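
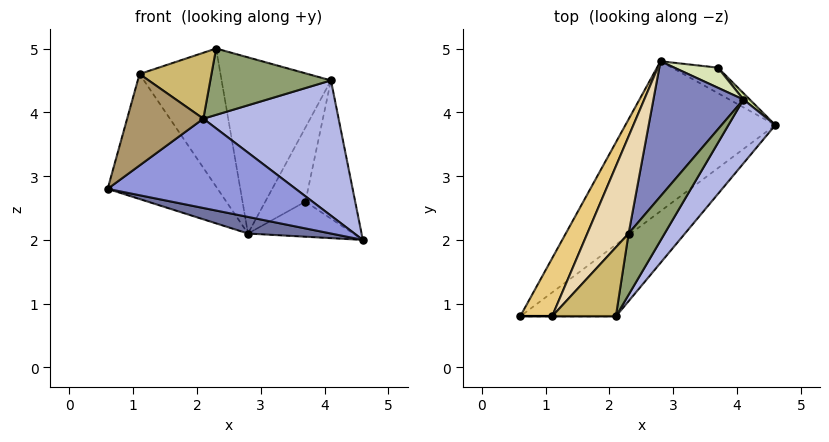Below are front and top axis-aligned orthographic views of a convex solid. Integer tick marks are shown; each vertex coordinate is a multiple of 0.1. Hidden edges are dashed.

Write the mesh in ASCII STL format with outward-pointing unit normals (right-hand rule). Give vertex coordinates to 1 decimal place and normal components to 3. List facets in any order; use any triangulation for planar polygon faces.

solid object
 facet normal -0.116 -0.109 -0.987
  outer loop
   vertex 2.8 4.8 2.1
   vertex 4.6 3.8 2.0
   vertex 0.6 0.8 2.8
  endloop
 endfacet
 facet normal -0.604 0.633 0.485
  outer loop
   vertex 4.1 4.2 4.5
   vertex 2.8 4.8 2.1
   vertex 2.3 2.1 5.0
  endloop
 endfacet
 facet normal 0.417 -0.708 -0.569
  outer loop
   vertex 2.1 0.8 3.9
   vertex 0.6 0.8 2.8
   vertex 4.6 3.8 2.0
  endloop
 endfacet
 facet normal 0.816 -0.523 0.247
  outer loop
   vertex 2.1 0.8 3.9
   vertex 4.6 3.8 2.0
   vertex 4.1 4.2 4.5
  endloop
 endfacet
 facet normal 0.723 -0.508 0.469
  outer loop
   vertex 2.1 0.8 3.9
   vertex 4.1 4.2 4.5
   vertex 2.3 2.1 5.0
  endloop
 endfacet
 facet normal 0.385 0.747 -0.543
  outer loop
   vertex 3.7 4.7 2.6
   vertex 4.6 3.8 2.0
   vertex 2.8 4.8 2.1
  endloop
 endfacet
 facet normal 0.717 0.696 0.032
  outer loop
   vertex 3.7 4.7 2.6
   vertex 4.1 4.2 4.5
   vertex 4.6 3.8 2.0
  endloop
 endfacet
 facet normal -0.038 0.964 0.262
  outer loop
   vertex 3.7 4.7 2.6
   vertex 2.8 4.8 2.1
   vertex 4.1 4.2 4.5
  endloop
 endfacet
 facet normal 0.000 -1.000 0.000
  outer loop
   vertex 1.1 0.8 4.6
   vertex 0.6 0.8 2.8
   vertex 2.1 0.8 3.9
  endloop
 endfacet
 facet normal 0.452 -0.616 0.646
  outer loop
   vertex 1.1 0.8 4.6
   vertex 2.1 0.8 3.9
   vertex 2.3 2.1 5.0
  endloop
 endfacet
 facet normal -0.835 0.500 0.232
  outer loop
   vertex 1.1 0.8 4.6
   vertex 2.8 4.8 2.1
   vertex 0.6 0.8 2.8
  endloop
 endfacet
 facet normal -0.733 0.556 0.391
  outer loop
   vertex 1.1 0.8 4.6
   vertex 2.3 2.1 5.0
   vertex 2.8 4.8 2.1
  endloop
 endfacet
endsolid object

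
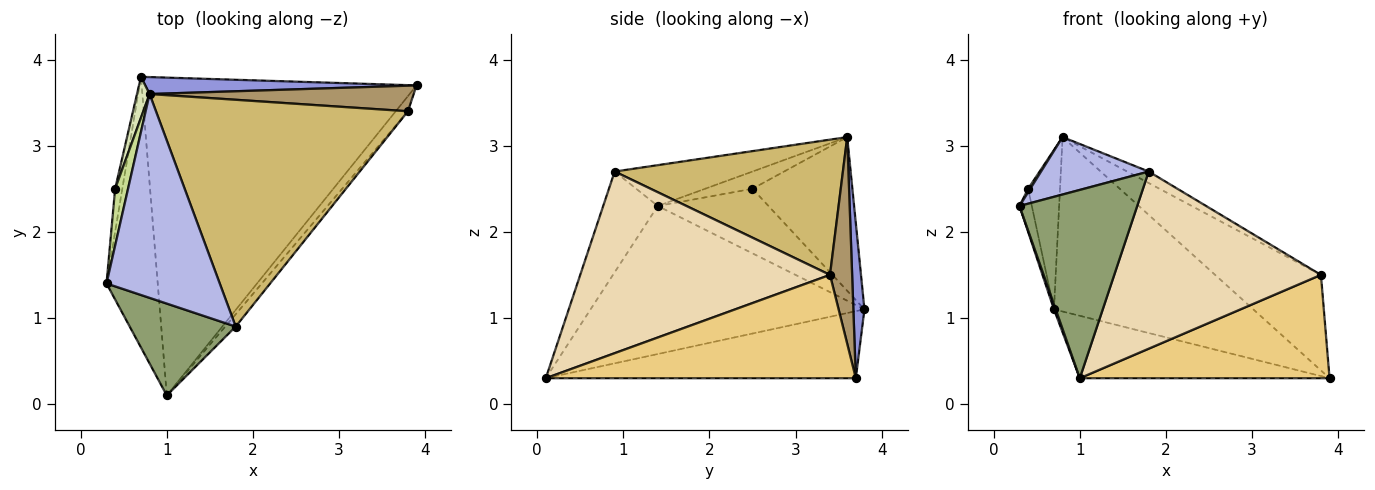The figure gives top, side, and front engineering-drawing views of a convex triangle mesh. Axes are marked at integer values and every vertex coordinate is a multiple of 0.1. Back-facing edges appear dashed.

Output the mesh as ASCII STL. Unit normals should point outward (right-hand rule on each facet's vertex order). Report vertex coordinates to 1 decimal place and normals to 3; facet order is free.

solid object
 facet normal -0.945 -0.006 -0.327
  outer loop
   vertex 1.0 0.1 0.3
   vertex 0.3 1.4 2.3
   vertex 0.7 3.8 1.1
  endloop
 endfacet
 facet normal -0.233 0.187 -0.954
  outer loop
   vertex 1.0 0.1 0.3
   vertex 0.7 3.8 1.1
   vertex 3.9 3.7 0.3
  endloop
 endfacet
 facet normal 0.055 0.994 0.097
  outer loop
   vertex 0.8 3.6 3.1
   vertex 3.9 3.7 0.3
   vertex 0.7 3.8 1.1
  endloop
 endfacet
 facet normal -0.328 -0.256 0.909
  outer loop
   vertex 1.8 0.9 2.7
   vertex 0.8 3.6 3.1
   vertex 0.3 1.4 2.3
  endloop
 endfacet
 facet normal -0.384 -0.830 0.405
  outer loop
   vertex 1.8 0.9 2.7
   vertex 0.3 1.4 2.3
   vertex 1.0 0.1 0.3
  endloop
 endfacet
 facet normal -0.988 0.110 -0.110
  outer loop
   vertex 0.4 2.5 2.5
   vertex 0.7 3.8 1.1
   vertex 0.3 1.4 2.3
  endloop
 endfacet
 facet normal -0.799 -0.036 0.600
  outer loop
   vertex 0.4 2.5 2.5
   vertex 0.3 1.4 2.3
   vertex 0.8 3.6 3.1
  endloop
 endfacet
 facet normal -0.950 0.303 0.078
  outer loop
   vertex 0.4 2.5 2.5
   vertex 0.8 3.6 3.1
   vertex 0.7 3.8 1.1
  endloop
 endfacet
 facet normal 0.198 0.947 0.253
  outer loop
   vertex 3.8 3.4 1.5
   vertex 3.9 3.7 0.3
   vertex 0.8 3.6 3.1
  endloop
 endfacet
 facet normal 0.472 0.045 0.880
  outer loop
   vertex 3.8 3.4 1.5
   vertex 0.8 3.6 3.1
   vertex 1.8 0.9 2.7
  endloop
 endfacet
 facet normal 0.775 -0.625 -0.092
  outer loop
   vertex 3.8 3.4 1.5
   vertex 1.0 0.1 0.3
   vertex 3.9 3.7 0.3
  endloop
 endfacet
 facet normal 0.770 -0.637 -0.044
  outer loop
   vertex 3.8 3.4 1.5
   vertex 1.8 0.9 2.7
   vertex 1.0 0.1 0.3
  endloop
 endfacet
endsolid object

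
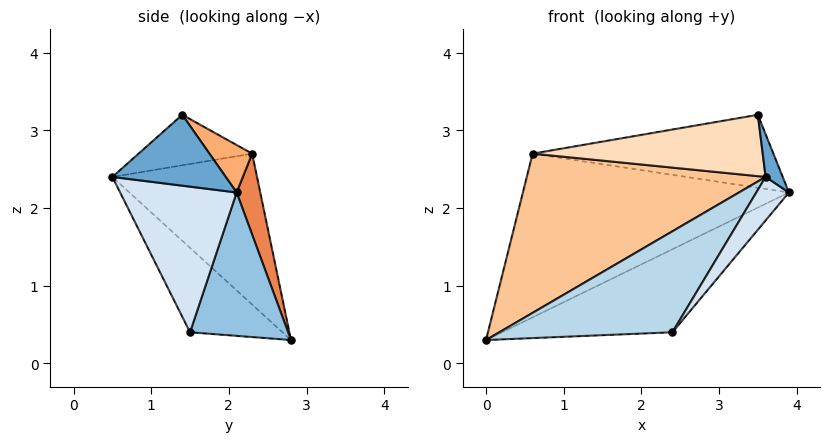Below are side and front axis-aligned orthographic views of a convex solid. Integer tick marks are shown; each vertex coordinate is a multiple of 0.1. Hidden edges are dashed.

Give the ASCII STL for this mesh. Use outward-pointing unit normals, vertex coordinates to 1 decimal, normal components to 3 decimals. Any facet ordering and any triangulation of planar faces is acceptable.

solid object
 facet normal 0.949 -0.143 0.280
  outer loop
   vertex 3.5 1.4 3.2
   vertex 3.6 0.5 2.4
   vertex 3.9 2.1 2.2
  endloop
 endfacet
 facet normal 0.408 0.709 -0.576
  outer loop
   vertex 2.4 1.5 0.4
   vertex 0.0 2.8 0.3
   vertex 3.9 2.1 2.2
  endloop
 endfacet
 facet normal -0.465 -0.871 -0.156
  outer loop
   vertex 2.4 1.5 0.4
   vertex 3.6 0.5 2.4
   vertex 0.0 2.8 0.3
  endloop
 endfacet
 facet normal 0.784 -0.220 -0.580
  outer loop
   vertex 2.4 1.5 0.4
   vertex 3.9 2.1 2.2
   vertex 3.6 0.5 2.4
  endloop
 endfacet
 facet normal 0.087 0.979 0.182
  outer loop
   vertex 0.6 2.3 2.7
   vertex 3.9 2.1 2.2
   vertex 0.0 2.8 0.3
  endloop
 endfacet
 facet normal 0.139 0.784 0.605
  outer loop
   vertex 0.6 2.3 2.7
   vertex 3.5 1.4 3.2
   vertex 3.9 2.1 2.2
  endloop
 endfacet
 facet normal -0.517 -0.854 -0.049
  outer loop
   vertex 0.6 2.3 2.7
   vertex 0.0 2.8 0.3
   vertex 3.6 0.5 2.4
  endloop
 endfacet
 facet normal -0.320 -0.649 0.690
  outer loop
   vertex 0.6 2.3 2.7
   vertex 3.6 0.5 2.4
   vertex 3.5 1.4 3.2
  endloop
 endfacet
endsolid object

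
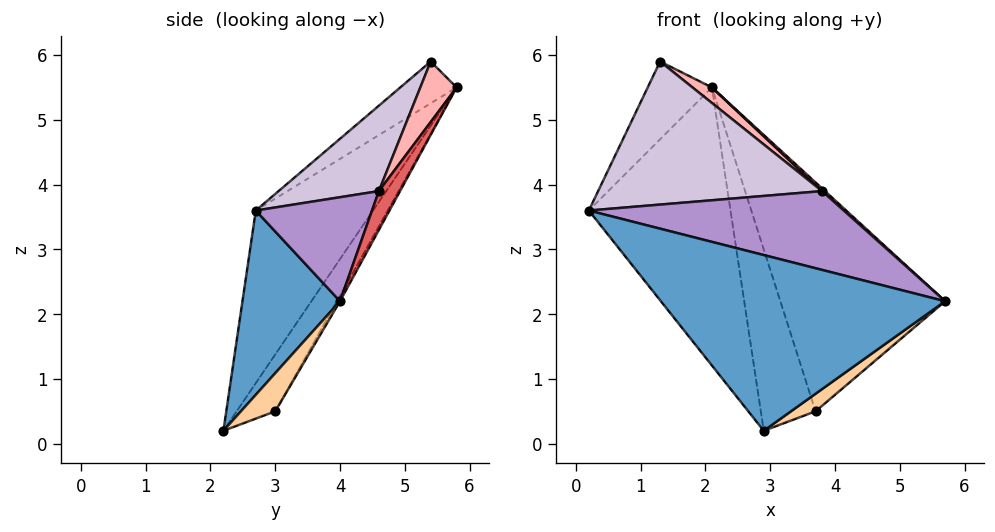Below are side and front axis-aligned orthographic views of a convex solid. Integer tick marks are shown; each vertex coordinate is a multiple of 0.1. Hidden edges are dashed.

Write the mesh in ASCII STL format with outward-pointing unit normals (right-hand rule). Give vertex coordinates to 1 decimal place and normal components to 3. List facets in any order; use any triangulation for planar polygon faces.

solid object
 facet normal 0.302 -0.879 0.369
  outer loop
   vertex 2.9 2.2 0.2
   vertex 5.7 4.0 2.2
   vertex 0.2 2.7 3.6
  endloop
 endfacet
 facet normal -0.542 0.655 -0.527
  outer loop
   vertex 2.9 2.2 0.2
   vertex 0.2 2.7 3.6
   vertex 2.1 5.8 5.5
  endloop
 endfacet
 facet normal -0.016 0.870 -0.493
  outer loop
   vertex 3.7 3.0 0.5
   vertex 2.1 5.8 5.5
   vertex 5.7 4.0 2.2
  endloop
 endfacet
 facet normal 0.693 -0.497 -0.523
  outer loop
   vertex 3.7 3.0 0.5
   vertex 5.7 4.0 2.2
   vertex 2.9 2.2 0.2
  endloop
 endfacet
 facet normal -0.485 0.688 -0.540
  outer loop
   vertex 3.7 3.0 0.5
   vertex 2.9 2.2 0.2
   vertex 2.1 5.8 5.5
  endloop
 endfacet
 facet normal -0.574 0.654 -0.493
  outer loop
   vertex 1.3 5.4 5.9
   vertex 2.1 5.8 5.5
   vertex 0.2 2.7 3.6
  endloop
 endfacet
 facet normal 0.648 -0.090 0.756
  outer loop
   vertex 3.8 4.6 3.9
   vertex 5.7 4.0 2.2
   vertex 2.1 5.8 5.5
  endloop
 endfacet
 facet normal 0.540 -0.289 0.791
  outer loop
   vertex 3.8 4.6 3.9
   vertex 2.1 5.8 5.5
   vertex 1.3 5.4 5.9
  endloop
 endfacet
 facet normal 0.326 -0.716 0.617
  outer loop
   vertex 3.8 4.6 3.9
   vertex 0.2 2.7 3.6
   vertex 5.7 4.0 2.2
  endloop
 endfacet
 facet normal 0.307 -0.687 0.659
  outer loop
   vertex 3.8 4.6 3.9
   vertex 1.3 5.4 5.9
   vertex 0.2 2.7 3.6
  endloop
 endfacet
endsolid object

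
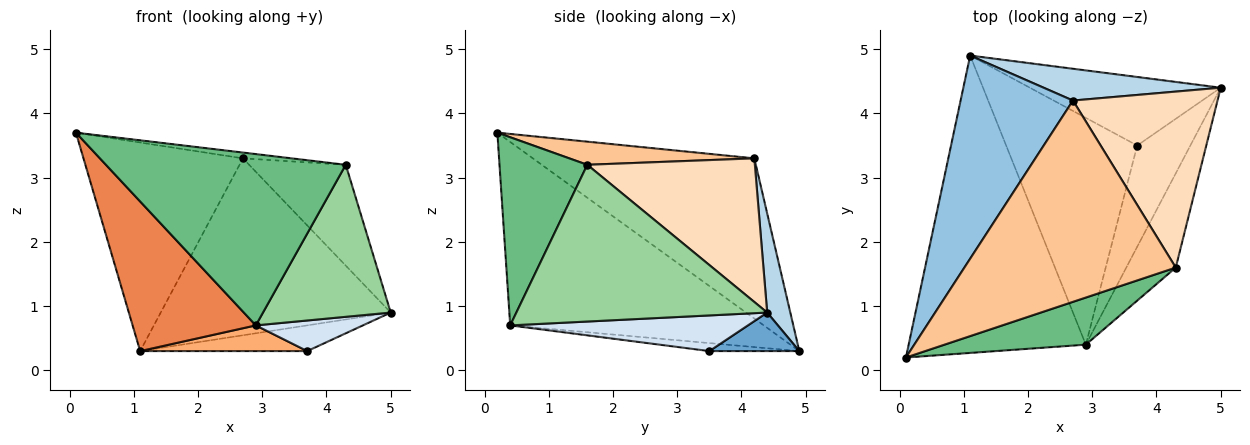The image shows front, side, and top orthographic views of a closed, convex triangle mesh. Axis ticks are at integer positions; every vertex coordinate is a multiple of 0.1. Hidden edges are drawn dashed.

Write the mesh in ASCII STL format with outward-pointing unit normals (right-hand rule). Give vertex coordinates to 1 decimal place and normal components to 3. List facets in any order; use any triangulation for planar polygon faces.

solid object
 facet normal 0.186 0.345 -0.920
  outer loop
   vertex 3.7 3.5 0.3
   vertex 1.1 4.9 0.3
   vertex 5.0 4.4 0.9
  endloop
 endfacet
 facet normal -0.705 0.508 0.495
  outer loop
   vertex 2.7 4.2 3.3
   vertex 1.1 4.9 0.3
   vertex 0.1 0.2 3.7
  endloop
 endfacet
 facet normal 0.098 0.979 0.176
  outer loop
   vertex 2.7 4.2 3.3
   vertex 5.0 4.4 0.9
   vertex 1.1 4.9 0.3
  endloop
 endfacet
 facet normal 0.540 -0.243 -0.806
  outer loop
   vertex 2.9 0.4 0.7
   vertex 3.7 3.5 0.3
   vertex 5.0 4.4 0.9
  endloop
 endfacet
 facet normal -0.679 -0.330 -0.656
  outer loop
   vertex 2.9 0.4 0.7
   vertex 0.1 0.2 3.7
   vertex 1.1 4.9 0.3
  endloop
 endfacet
 facet normal -0.061 -0.112 -0.992
  outer loop
   vertex 2.9 0.4 0.7
   vertex 1.1 4.9 0.3
   vertex 3.7 3.5 0.3
  endloop
 endfacet
 facet normal 0.109 0.029 0.994
  outer loop
   vertex 4.3 1.6 3.2
   vertex 2.7 4.2 3.3
   vertex 0.1 0.2 3.7
  endloop
 endfacet
 facet normal 0.653 0.377 0.657
  outer loop
   vertex 4.3 1.6 3.2
   vertex 5.0 4.4 0.9
   vertex 2.7 4.2 3.3
  endloop
 endfacet
 facet normal 0.333 -0.909 0.250
  outer loop
   vertex 4.3 1.6 3.2
   vertex 0.1 0.2 3.7
   vertex 2.9 0.4 0.7
  endloop
 endfacet
 facet normal 0.858 -0.437 -0.271
  outer loop
   vertex 4.3 1.6 3.2
   vertex 2.9 0.4 0.7
   vertex 5.0 4.4 0.9
  endloop
 endfacet
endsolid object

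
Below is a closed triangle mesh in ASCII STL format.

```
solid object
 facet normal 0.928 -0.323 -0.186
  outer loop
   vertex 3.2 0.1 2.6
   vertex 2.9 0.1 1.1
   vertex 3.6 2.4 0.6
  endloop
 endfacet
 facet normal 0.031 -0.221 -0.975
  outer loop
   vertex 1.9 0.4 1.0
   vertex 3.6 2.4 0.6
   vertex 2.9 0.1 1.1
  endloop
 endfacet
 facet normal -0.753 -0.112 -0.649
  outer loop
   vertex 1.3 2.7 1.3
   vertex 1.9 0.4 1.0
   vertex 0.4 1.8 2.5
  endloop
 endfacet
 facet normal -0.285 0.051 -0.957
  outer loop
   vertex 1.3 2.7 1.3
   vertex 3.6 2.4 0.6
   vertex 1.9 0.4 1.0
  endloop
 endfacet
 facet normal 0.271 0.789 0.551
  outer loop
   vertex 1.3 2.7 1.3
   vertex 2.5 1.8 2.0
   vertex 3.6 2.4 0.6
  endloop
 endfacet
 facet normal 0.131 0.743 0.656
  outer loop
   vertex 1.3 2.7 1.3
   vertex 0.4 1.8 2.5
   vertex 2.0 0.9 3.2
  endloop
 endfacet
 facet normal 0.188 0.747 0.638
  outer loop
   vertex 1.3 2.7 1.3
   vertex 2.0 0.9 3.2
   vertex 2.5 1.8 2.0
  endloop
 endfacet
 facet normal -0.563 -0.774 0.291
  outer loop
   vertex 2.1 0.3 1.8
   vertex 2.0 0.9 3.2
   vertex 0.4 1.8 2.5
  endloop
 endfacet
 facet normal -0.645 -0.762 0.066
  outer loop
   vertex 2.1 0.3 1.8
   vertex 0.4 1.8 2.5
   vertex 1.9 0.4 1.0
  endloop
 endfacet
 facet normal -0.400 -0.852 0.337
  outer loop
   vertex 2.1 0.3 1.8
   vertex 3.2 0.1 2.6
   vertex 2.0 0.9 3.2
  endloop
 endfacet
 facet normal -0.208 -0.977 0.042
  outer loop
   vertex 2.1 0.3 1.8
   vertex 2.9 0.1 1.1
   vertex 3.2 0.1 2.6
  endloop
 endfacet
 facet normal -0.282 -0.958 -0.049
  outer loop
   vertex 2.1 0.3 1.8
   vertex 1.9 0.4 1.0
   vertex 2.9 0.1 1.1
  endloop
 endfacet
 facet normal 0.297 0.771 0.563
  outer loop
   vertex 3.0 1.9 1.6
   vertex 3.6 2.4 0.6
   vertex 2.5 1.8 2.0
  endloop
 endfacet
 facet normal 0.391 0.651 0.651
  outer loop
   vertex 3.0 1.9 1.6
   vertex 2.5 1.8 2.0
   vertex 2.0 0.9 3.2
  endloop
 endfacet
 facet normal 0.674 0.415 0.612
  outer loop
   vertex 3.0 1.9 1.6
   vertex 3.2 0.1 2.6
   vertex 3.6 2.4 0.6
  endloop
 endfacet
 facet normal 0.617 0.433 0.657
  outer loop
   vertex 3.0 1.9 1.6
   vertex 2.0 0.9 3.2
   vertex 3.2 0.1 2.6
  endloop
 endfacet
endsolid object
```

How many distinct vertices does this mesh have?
10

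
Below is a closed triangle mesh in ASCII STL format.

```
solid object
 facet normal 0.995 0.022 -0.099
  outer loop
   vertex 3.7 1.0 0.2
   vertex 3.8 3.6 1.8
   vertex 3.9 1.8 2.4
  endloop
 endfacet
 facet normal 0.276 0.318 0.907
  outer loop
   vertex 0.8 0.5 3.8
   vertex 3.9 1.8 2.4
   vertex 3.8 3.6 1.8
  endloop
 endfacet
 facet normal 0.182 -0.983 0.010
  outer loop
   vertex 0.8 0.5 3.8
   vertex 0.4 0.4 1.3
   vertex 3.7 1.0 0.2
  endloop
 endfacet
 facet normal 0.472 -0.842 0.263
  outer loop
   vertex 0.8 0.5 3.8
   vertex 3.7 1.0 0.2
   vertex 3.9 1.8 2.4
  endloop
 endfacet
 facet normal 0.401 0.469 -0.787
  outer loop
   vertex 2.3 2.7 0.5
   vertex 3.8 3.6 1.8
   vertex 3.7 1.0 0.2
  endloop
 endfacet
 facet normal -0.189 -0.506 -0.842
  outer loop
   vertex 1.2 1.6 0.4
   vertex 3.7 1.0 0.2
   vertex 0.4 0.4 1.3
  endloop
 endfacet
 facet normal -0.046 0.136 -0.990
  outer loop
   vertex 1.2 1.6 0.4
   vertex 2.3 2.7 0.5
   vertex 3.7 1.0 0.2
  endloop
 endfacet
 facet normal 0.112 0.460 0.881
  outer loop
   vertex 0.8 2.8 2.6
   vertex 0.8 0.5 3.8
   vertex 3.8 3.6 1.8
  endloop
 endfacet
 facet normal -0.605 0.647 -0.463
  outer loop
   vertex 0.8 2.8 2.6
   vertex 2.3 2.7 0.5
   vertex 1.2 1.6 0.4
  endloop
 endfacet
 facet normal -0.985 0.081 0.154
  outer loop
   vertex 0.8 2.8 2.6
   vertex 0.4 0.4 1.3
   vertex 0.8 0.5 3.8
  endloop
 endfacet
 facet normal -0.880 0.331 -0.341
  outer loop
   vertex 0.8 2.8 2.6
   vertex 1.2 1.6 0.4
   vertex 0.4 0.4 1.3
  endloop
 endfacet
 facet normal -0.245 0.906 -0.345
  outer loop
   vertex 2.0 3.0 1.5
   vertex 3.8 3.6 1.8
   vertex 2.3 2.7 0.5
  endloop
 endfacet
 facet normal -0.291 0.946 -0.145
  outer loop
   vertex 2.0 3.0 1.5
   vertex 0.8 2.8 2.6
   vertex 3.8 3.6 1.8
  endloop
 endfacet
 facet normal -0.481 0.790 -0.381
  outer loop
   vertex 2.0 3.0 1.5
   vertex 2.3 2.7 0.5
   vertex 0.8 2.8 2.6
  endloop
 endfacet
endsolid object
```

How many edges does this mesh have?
21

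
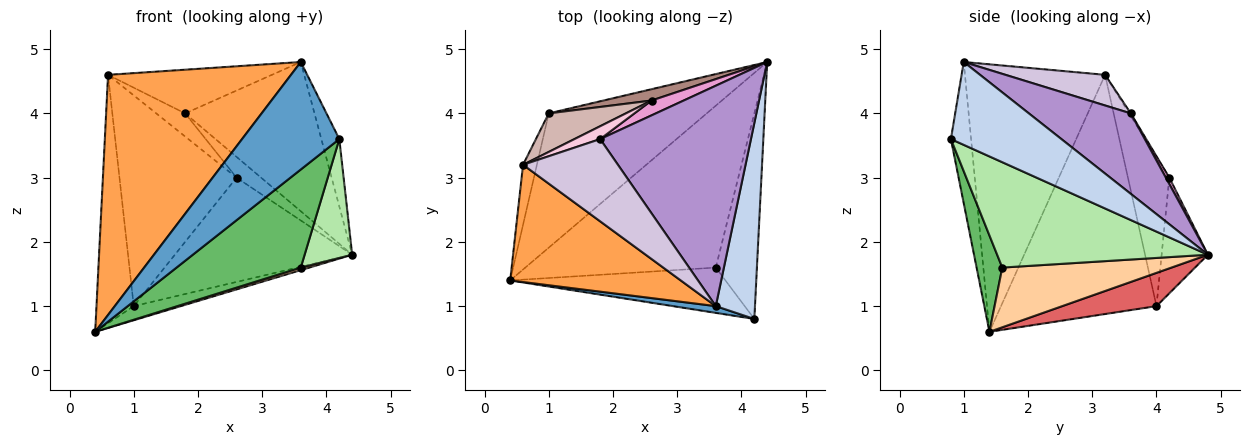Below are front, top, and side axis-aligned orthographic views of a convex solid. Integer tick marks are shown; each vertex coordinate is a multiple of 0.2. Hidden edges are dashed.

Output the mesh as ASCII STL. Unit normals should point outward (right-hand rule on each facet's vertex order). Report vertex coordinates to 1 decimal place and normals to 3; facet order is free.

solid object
 facet normal -0.203 -0.977 0.061
  outer loop
   vertex 3.6 1.0 4.8
   vertex 0.4 1.4 0.6
   vertex 4.2 0.8 3.6
  endloop
 endfacet
 facet normal 0.894 0.146 0.423
  outer loop
   vertex 3.6 1.0 4.8
   vertex 4.2 0.8 3.6
   vertex 4.4 4.8 1.8
  endloop
 endfacet
 facet normal -0.567 -0.740 0.361
  outer loop
   vertex 0.6 3.2 4.6
   vertex 0.4 1.4 0.6
   vertex 3.6 1.0 4.8
  endloop
 endfacet
 facet normal 0.299 -0.015 -0.954
  outer loop
   vertex 3.6 1.6 1.6
   vertex 0.4 1.4 0.6
   vertex 4.4 4.8 1.8
  endloop
 endfacet
 facet normal 0.185 -0.892 -0.412
  outer loop
   vertex 3.6 1.6 1.6
   vertex 4.2 0.8 3.6
   vertex 0.4 1.4 0.6
  endloop
 endfacet
 facet normal 0.912 -0.206 -0.356
  outer loop
   vertex 3.6 1.6 1.6
   vertex 4.4 4.8 1.8
   vertex 4.2 0.8 3.6
  endloop
 endfacet
 facet normal 0.205 0.102 -0.973
  outer loop
   vertex 1.0 4.0 1.0
   vertex 4.4 4.8 1.8
   vertex 0.4 1.4 0.6
  endloop
 endfacet
 facet normal -0.971 0.233 -0.056
  outer loop
   vertex 1.0 4.0 1.0
   vertex 0.4 1.4 0.6
   vertex 0.6 3.2 4.6
  endloop
 endfacet
 facet normal 0.404 0.513 0.757
  outer loop
   vertex 1.8 3.6 4.0
   vertex 3.6 1.0 4.8
   vertex 4.4 4.8 1.8
  endloop
 endfacet
 facet normal 0.274 0.451 0.849
  outer loop
   vertex 1.8 3.6 4.0
   vertex 0.6 3.2 4.6
   vertex 3.6 1.0 4.8
  endloop
 endfacet
 facet normal -0.251 0.962 0.105
  outer loop
   vertex 2.6 4.2 3.0
   vertex 4.4 4.8 1.8
   vertex 1.0 4.0 1.0
  endloop
 endfacet
 facet normal -0.329 0.929 0.170
  outer loop
   vertex 2.6 4.2 3.0
   vertex 1.0 4.0 1.0
   vertex 0.6 3.2 4.6
  endloop
 endfacet
 facet normal 0.115 0.808 0.577
  outer loop
   vertex 2.6 4.2 3.0
   vertex 1.8 3.6 4.0
   vertex 4.4 4.8 1.8
  endloop
 endfacet
 facet normal -0.049 0.873 0.485
  outer loop
   vertex 2.6 4.2 3.0
   vertex 0.6 3.2 4.6
   vertex 1.8 3.6 4.0
  endloop
 endfacet
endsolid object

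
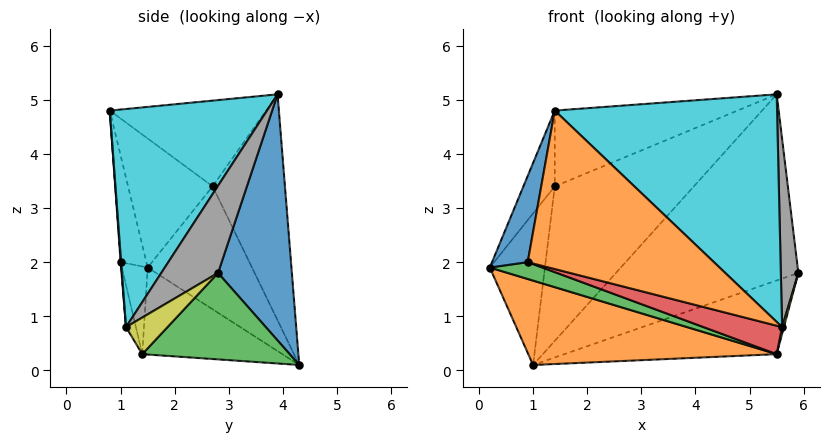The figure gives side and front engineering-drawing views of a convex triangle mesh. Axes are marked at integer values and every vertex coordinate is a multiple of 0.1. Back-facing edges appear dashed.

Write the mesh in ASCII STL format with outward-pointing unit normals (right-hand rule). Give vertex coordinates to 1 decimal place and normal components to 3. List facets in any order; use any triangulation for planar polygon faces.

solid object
 facet normal 0.363 0.896 -0.255
  outer loop
   vertex 5.5 3.9 5.1
   vertex 5.9 2.8 1.8
   vertex 1.0 4.3 0.1
  endloop
 endfacet
 facet normal -0.264 -0.467 -0.844
  outer loop
   vertex 5.5 1.4 0.3
   vertex 0.2 1.5 1.9
   vertex 1.0 4.3 0.1
  endloop
 endfacet
 facet normal 0.420 0.605 -0.677
  outer loop
   vertex 5.5 1.4 0.3
   vertex 1.0 4.3 0.1
   vertex 5.9 2.8 1.8
  endloop
 endfacet
 facet normal -0.839 0.443 0.317
  outer loop
   vertex 1.4 2.7 3.4
   vertex 1.0 4.3 0.1
   vertex 0.2 1.5 1.9
  endloop
 endfacet
 facet normal -0.415 0.798 0.437
  outer loop
   vertex 1.4 2.7 3.4
   vertex 5.5 3.9 5.1
   vertex 1.0 4.3 0.1
  endloop
 endfacet
 facet normal -0.848 0.314 0.427
  outer loop
   vertex 1.4 0.8 4.8
   vertex 1.4 2.7 3.4
   vertex 0.2 1.5 1.9
  endloop
 endfacet
 facet normal -0.453 0.529 0.718
  outer loop
   vertex 1.4 0.8 4.8
   vertex 5.5 3.9 5.1
   vertex 1.4 2.7 3.4
  endloop
 endfacet
 facet normal 0.934 -0.288 0.209
  outer loop
   vertex 5.6 1.1 0.8
   vertex 5.9 2.8 1.8
   vertex 5.5 3.9 5.1
  endloop
 endfacet
 facet normal 0.975 -0.042 -0.220
  outer loop
   vertex 5.6 1.1 0.8
   vertex 5.5 1.4 0.3
   vertex 5.9 2.8 1.8
  endloop
 endfacet
 facet normal 0.507 -0.717 0.479
  outer loop
   vertex 5.6 1.1 0.8
   vertex 5.5 3.9 5.1
   vertex 1.4 0.8 4.8
  endloop
 endfacet
 facet normal -0.585 -0.810 0.047
  outer loop
   vertex 0.9 1.0 2.0
   vertex 1.4 0.8 4.8
   vertex 0.2 1.5 1.9
  endloop
 endfacet
 facet normal 0.003 -0.997 -0.072
  outer loop
   vertex 0.9 1.0 2.0
   vertex 5.6 1.1 0.8
   vertex 1.4 0.8 4.8
  endloop
 endfacet
 facet normal -0.256 -0.521 -0.814
  outer loop
   vertex 0.9 1.0 2.0
   vertex 0.2 1.5 1.9
   vertex 5.5 1.4 0.3
  endloop
 endfacet
 facet normal -0.108 -0.862 -0.495
  outer loop
   vertex 0.9 1.0 2.0
   vertex 5.5 1.4 0.3
   vertex 5.6 1.1 0.8
  endloop
 endfacet
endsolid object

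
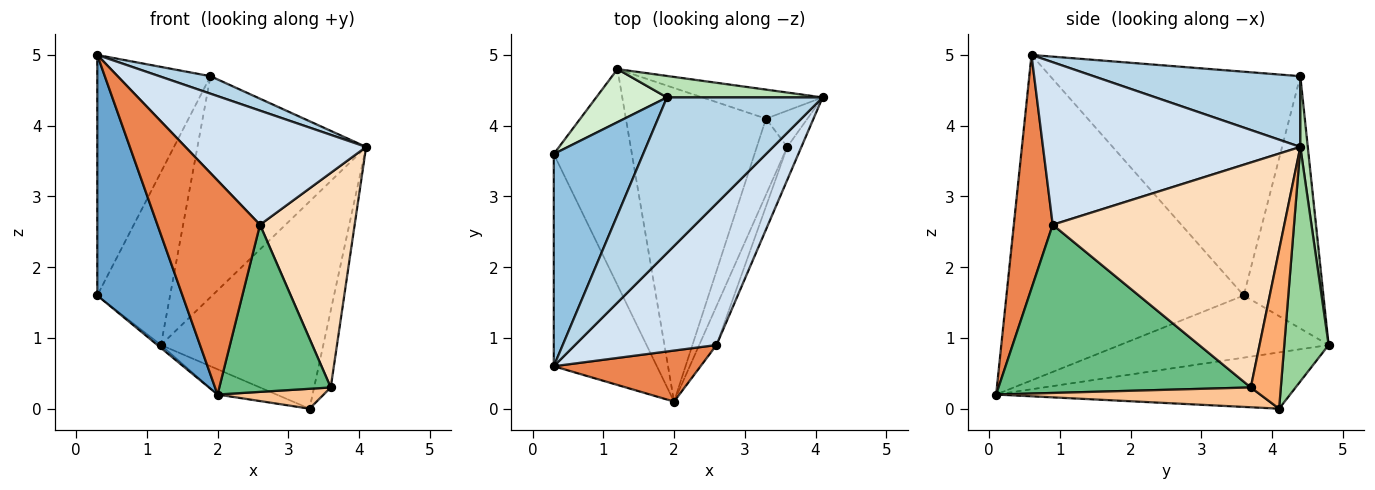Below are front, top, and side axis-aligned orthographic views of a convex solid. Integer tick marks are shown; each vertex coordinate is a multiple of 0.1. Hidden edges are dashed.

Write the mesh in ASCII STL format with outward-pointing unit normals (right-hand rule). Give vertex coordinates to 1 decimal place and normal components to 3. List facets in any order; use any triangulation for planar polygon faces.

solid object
 facet normal -0.902 -0.324 -0.286
  outer loop
   vertex 0.3 0.6 5.0
   vertex 0.3 3.6 1.6
   vertex 2.0 0.1 0.2
  endloop
 endfacet
 facet normal -0.856 0.387 0.342
  outer loop
   vertex 1.9 4.4 4.7
   vertex 0.3 3.6 1.6
   vertex 0.3 0.6 5.0
  endloop
 endfacet
 facet normal 0.412 -0.102 0.906
  outer loop
   vertex 1.9 4.4 4.7
   vertex 0.3 0.6 5.0
   vertex 4.1 4.4 3.7
  endloop
 endfacet
 facet normal 0.667 -0.468 0.580
  outer loop
   vertex 2.6 0.9 2.6
   vertex 4.1 4.4 3.7
   vertex 0.3 0.6 5.0
  endloop
 endfacet
 facet normal 0.346 -0.913 0.218
  outer loop
   vertex 2.6 0.9 2.6
   vertex 0.3 0.6 5.0
   vertex 2.0 0.1 0.2
  endloop
 endfacet
 facet normal 0.853 0.473 -0.223
  outer loop
   vertex 3.6 3.7 0.3
   vertex 3.3 4.1 0.0
   vertex 4.1 4.4 3.7
  endloop
 endfacet
 facet normal 0.533 -0.214 -0.819
  outer loop
   vertex 3.6 3.7 0.3
   vertex 2.0 0.1 0.2
   vertex 3.3 4.1 0.0
  endloop
 endfacet
 facet normal 0.924 -0.378 -0.058
  outer loop
   vertex 3.6 3.7 0.3
   vertex 4.1 4.4 3.7
   vertex 2.6 0.9 2.6
  endloop
 endfacet
 facet normal 0.911 -0.402 -0.094
  outer loop
   vertex 3.6 3.7 0.3
   vertex 2.6 0.9 2.6
   vertex 2.0 0.1 0.2
  endloop
 endfacet
 facet normal 0.261 0.956 -0.134
  outer loop
   vertex 1.2 4.8 0.9
   vertex 4.1 4.4 3.7
   vertex 3.3 4.1 0.0
  endloop
 endfacet
 facet normal 0.044 0.994 0.097
  outer loop
   vertex 1.2 4.8 0.9
   vertex 1.9 4.4 4.7
   vertex 4.1 4.4 3.7
  endloop
 endfacet
 facet normal -0.723 0.660 0.203
  outer loop
   vertex 1.2 4.8 0.9
   vertex 0.3 3.6 1.6
   vertex 1.9 4.4 4.7
  endloop
 endfacet
 facet normal -0.623 0.011 -0.782
  outer loop
   vertex 1.2 4.8 0.9
   vertex 2.0 0.1 0.2
   vertex 0.3 3.6 1.6
  endloop
 endfacet
 facet normal -0.372 0.075 -0.925
  outer loop
   vertex 1.2 4.8 0.9
   vertex 3.3 4.1 0.0
   vertex 2.0 0.1 0.2
  endloop
 endfacet
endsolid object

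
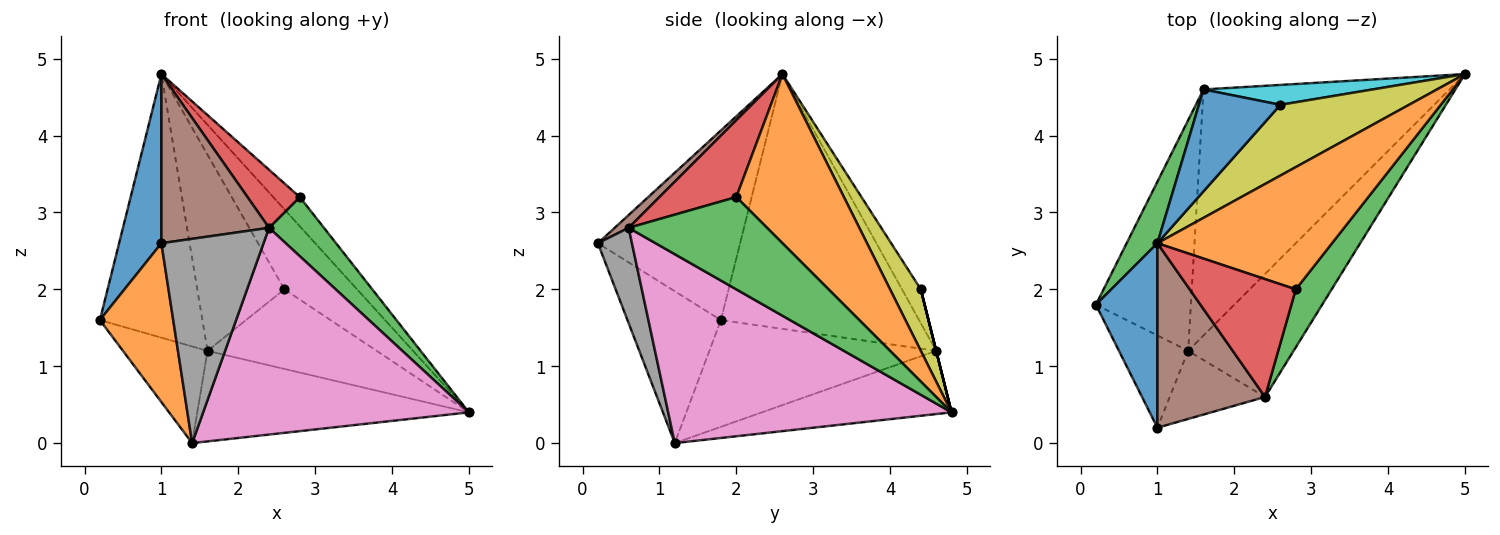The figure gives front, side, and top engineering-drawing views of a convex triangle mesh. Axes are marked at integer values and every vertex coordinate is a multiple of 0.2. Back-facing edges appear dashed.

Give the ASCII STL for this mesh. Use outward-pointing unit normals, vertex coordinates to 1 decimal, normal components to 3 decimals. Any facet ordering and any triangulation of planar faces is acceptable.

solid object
 facet normal -0.915 -0.272 0.297
  outer loop
   vertex 1.0 2.6 4.8
   vertex 0.2 1.8 1.6
   vertex 1.0 0.2 2.6
  endloop
 endfacet
 facet normal -0.741 -0.581 -0.337
  outer loop
   vertex 1.4 1.2 0.0
   vertex 1.0 0.2 2.6
   vertex 0.2 1.8 1.6
  endloop
 endfacet
 facet normal -0.883 0.457 0.107
  outer loop
   vertex 1.6 4.6 1.2
   vertex 0.2 1.8 1.6
   vertex 1.0 2.6 4.8
  endloop
 endfacet
 facet normal -0.720 0.268 -0.640
  outer loop
   vertex 1.6 4.6 1.2
   vertex 1.4 1.2 0.0
   vertex 0.2 1.8 1.6
  endloop
 endfacet
 facet normal -0.234 0.336 -0.912
  outer loop
   vertex 1.6 4.6 1.2
   vertex 5.0 4.8 0.4
   vertex 1.4 1.2 0.0
  endloop
 endfacet
 facet normal 0.087 -0.673 0.734
  outer loop
   vertex 2.4 0.6 2.8
   vertex 1.0 2.6 4.8
   vertex 1.0 0.2 2.6
  endloop
 endfacet
 facet normal 0.676 -0.634 -0.377
  outer loop
   vertex 2.4 0.6 2.8
   vertex 1.4 1.2 0.0
   vertex 5.0 4.8 0.4
  endloop
 endfacet
 facet normal 0.302 -0.905 -0.302
  outer loop
   vertex 2.4 0.6 2.8
   vertex 1.0 0.2 2.6
   vertex 1.4 1.2 0.0
  endloop
 endfacet
 facet normal 0.302 0.714 0.632
  outer loop
   vertex 2.6 4.4 2.0
   vertex 1.0 2.6 4.8
   vertex 5.0 4.8 0.4
  endloop
 endfacet
 facet normal 0.000 0.970 0.243
  outer loop
   vertex 2.6 4.4 2.0
   vertex 5.0 4.8 0.4
   vertex 1.6 4.6 1.2
  endloop
 endfacet
 facet normal -0.188 0.872 0.453
  outer loop
   vertex 2.6 4.4 2.0
   vertex 1.6 4.6 1.2
   vertex 1.0 2.6 4.8
  endloop
 endfacet
 facet normal 0.686 0.169 0.708
  outer loop
   vertex 2.8 2.0 3.2
   vertex 5.0 4.8 0.4
   vertex 1.0 2.6 4.8
  endloop
 endfacet
 facet normal 0.874 -0.347 0.340
  outer loop
   vertex 2.8 2.0 3.2
   vertex 2.4 0.6 2.8
   vertex 5.0 4.8 0.4
  endloop
 endfacet
 facet normal 0.545 -0.371 0.752
  outer loop
   vertex 2.8 2.0 3.2
   vertex 1.0 2.6 4.8
   vertex 2.4 0.6 2.8
  endloop
 endfacet
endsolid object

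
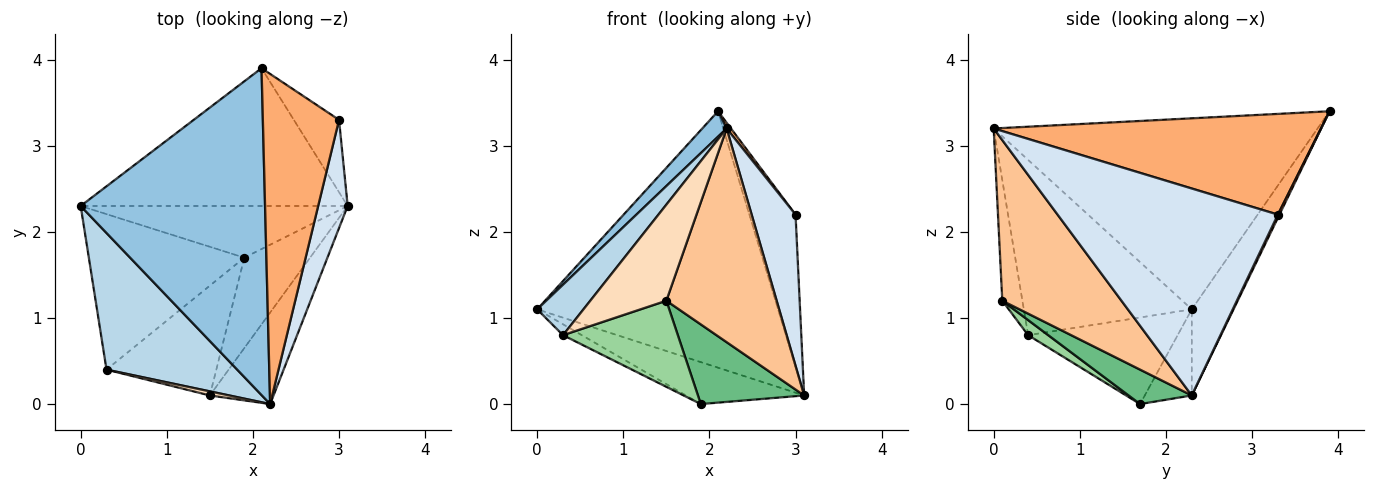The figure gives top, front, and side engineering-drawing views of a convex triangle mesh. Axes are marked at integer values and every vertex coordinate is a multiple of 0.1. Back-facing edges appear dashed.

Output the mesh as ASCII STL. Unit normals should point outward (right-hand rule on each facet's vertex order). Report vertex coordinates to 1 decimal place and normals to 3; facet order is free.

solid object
 facet normal -0.151 0.871 -0.468
  outer loop
   vertex 2.1 3.9 3.4
   vertex 3.1 2.3 0.1
   vertex 0.0 2.3 1.1
  endloop
 endfacet
 facet normal -0.718 -0.054 0.694
  outer loop
   vertex 2.1 3.9 3.4
   vertex 0.0 2.3 1.1
   vertex 2.2 0.0 3.2
  endloop
 endfacet
 facet normal -0.783 -0.216 0.584
  outer loop
   vertex 0.3 0.4 0.8
   vertex 2.2 0.0 3.2
   vertex 0.0 2.3 1.1
  endloop
 endfacet
 facet normal 0.971 -0.194 0.138
  outer loop
   vertex 3.0 3.3 2.2
   vertex 2.2 0.0 3.2
   vertex 3.1 2.3 0.1
  endloop
 endfacet
 facet normal 0.031 0.903 -0.429
  outer loop
   vertex 3.0 3.3 2.2
   vertex 3.1 2.3 0.1
   vertex 2.1 3.9 3.4
  endloop
 endfacet
 facet normal 0.797 -0.010 0.603
  outer loop
   vertex 3.0 3.3 2.2
   vertex 2.1 3.9 3.4
   vertex 2.2 0.0 3.2
  endloop
 endfacet
 facet normal 0.705 -0.652 -0.279
  outer loop
   vertex 1.5 0.1 1.2
   vertex 3.1 2.3 0.1
   vertex 2.2 0.0 3.2
  endloop
 endfacet
 facet normal -0.255 -0.966 0.041
  outer loop
   vertex 1.5 0.1 1.2
   vertex 2.2 0.0 3.2
   vertex 0.3 0.4 0.8
  endloop
 endfacet
 facet normal 0.366 -0.615 -0.698
  outer loop
   vertex 1.9 1.7 0.0
   vertex 3.1 2.3 0.1
   vertex 1.5 0.1 1.2
  endloop
 endfacet
 facet normal 0.107 -0.614 -0.782
  outer loop
   vertex 1.9 1.7 0.0
   vertex 1.5 0.1 1.2
   vertex 0.3 0.4 0.8
  endloop
 endfacet
 facet normal -0.243 0.611 -0.753
  outer loop
   vertex 1.9 1.7 0.0
   vertex 0.0 2.3 1.1
   vertex 3.1 2.3 0.1
  endloop
 endfacet
 facet normal -0.486 0.061 -0.872
  outer loop
   vertex 1.9 1.7 0.0
   vertex 0.3 0.4 0.8
   vertex 0.0 2.3 1.1
  endloop
 endfacet
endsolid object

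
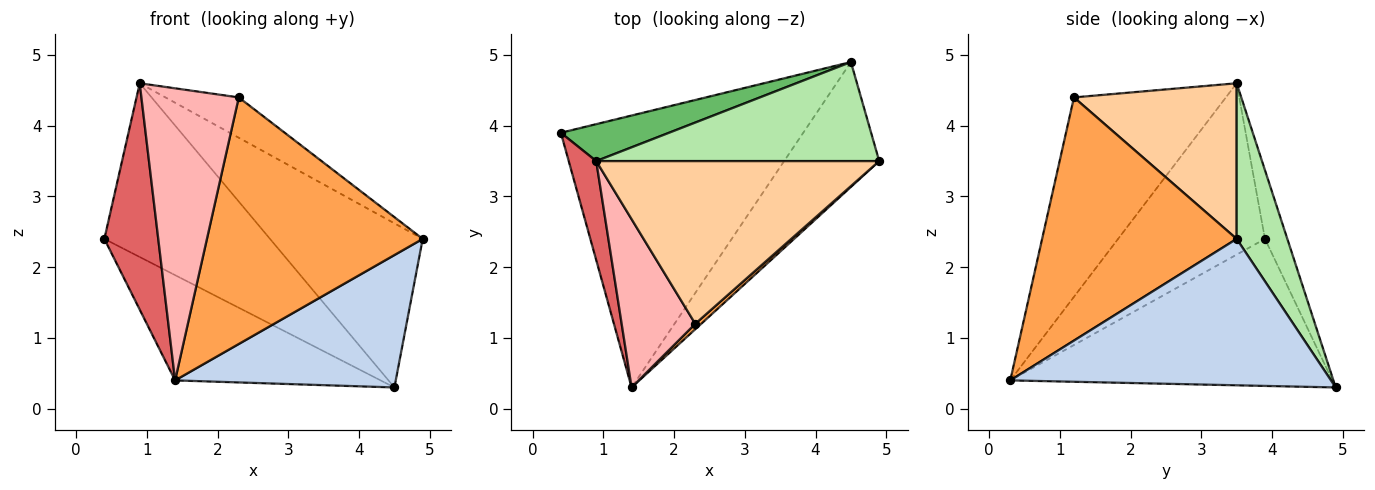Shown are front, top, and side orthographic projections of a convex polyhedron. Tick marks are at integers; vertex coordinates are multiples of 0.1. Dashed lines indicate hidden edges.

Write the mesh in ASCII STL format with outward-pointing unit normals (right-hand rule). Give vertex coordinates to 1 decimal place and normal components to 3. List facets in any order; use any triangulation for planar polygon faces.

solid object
 facet normal -0.492 0.314 -0.812
  outer loop
   vertex 4.5 4.9 0.3
   vertex 1.4 0.3 0.4
   vertex 0.4 3.9 2.4
  endloop
 endfacet
 facet normal 0.726 -0.500 -0.472
  outer loop
   vertex 4.5 4.9 0.3
   vertex 4.9 3.5 2.4
   vertex 1.4 0.3 0.4
  endloop
 endfacet
 facet normal 0.670 -0.743 0.016
  outer loop
   vertex 2.3 1.2 4.4
   vertex 1.4 0.3 0.4
   vertex 4.9 3.5 2.4
  endloop
 endfacet
 facet normal 0.471 0.212 0.856
  outer loop
   vertex 0.9 3.5 4.6
   vertex 2.3 1.2 4.4
   vertex 4.9 3.5 2.4
  endloop
 endfacet
 facet normal -0.131 0.970 0.206
  outer loop
   vertex 0.9 3.5 4.6
   vertex 4.5 4.9 0.3
   vertex 0.4 3.9 2.4
  endloop
 endfacet
 facet normal 0.273 0.824 0.497
  outer loop
   vertex 0.9 3.5 4.6
   vertex 4.9 3.5 2.4
   vertex 4.5 4.9 0.3
  endloop
 endfacet
 facet normal -0.928 -0.341 0.149
  outer loop
   vertex 0.9 3.5 4.6
   vertex 0.4 3.9 2.4
   vertex 1.4 0.3 0.4
  endloop
 endfacet
 facet normal -0.804 -0.515 0.297
  outer loop
   vertex 0.9 3.5 4.6
   vertex 1.4 0.3 0.4
   vertex 2.3 1.2 4.4
  endloop
 endfacet
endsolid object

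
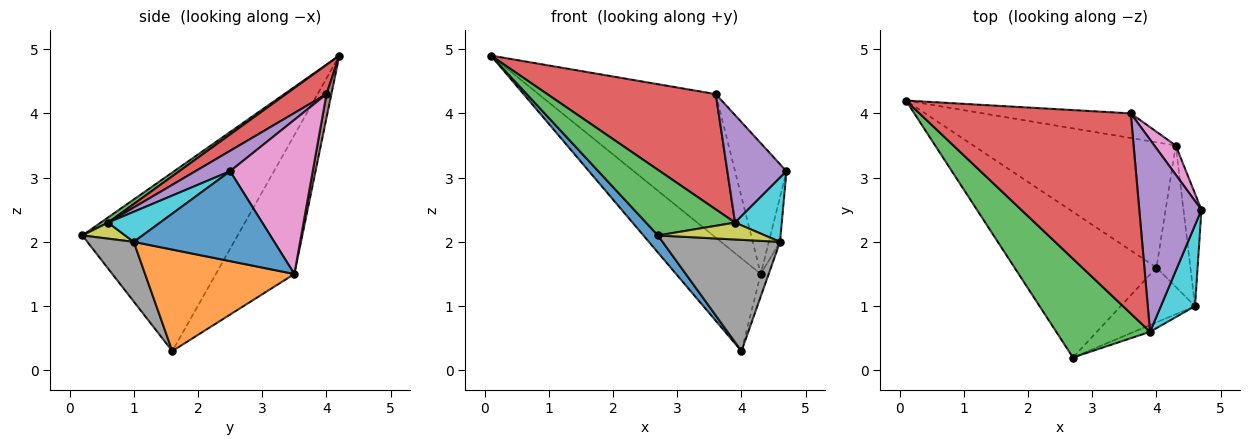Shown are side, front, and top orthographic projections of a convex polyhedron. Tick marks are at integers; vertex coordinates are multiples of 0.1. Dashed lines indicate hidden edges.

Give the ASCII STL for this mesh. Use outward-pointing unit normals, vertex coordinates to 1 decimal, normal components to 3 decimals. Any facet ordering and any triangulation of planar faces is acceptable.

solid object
 facet normal -0.781 -0.073 -0.621
  outer loop
   vertex 4.0 1.6 0.3
   vertex 2.7 0.2 2.1
   vertex 0.1 4.2 4.9
  endloop
 endfacet
 facet normal -0.483 0.521 -0.704
  outer loop
   vertex 4.3 3.5 1.5
   vertex 4.0 1.6 0.3
   vertex 0.1 4.2 4.9
  endloop
 endfacet
 facet normal 0.046 -0.553 0.832
  outer loop
   vertex 3.9 0.6 2.3
   vertex 0.1 4.2 4.9
   vertex 2.7 0.2 2.1
  endloop
 endfacet
 facet normal 0.119 -0.496 0.860
  outer loop
   vertex 3.6 4.0 4.3
   vertex 0.1 4.2 4.9
   vertex 3.9 0.6 2.3
  endloop
 endfacet
 facet normal 0.275 -0.469 0.839
  outer loop
   vertex 3.6 4.0 4.3
   vertex 3.9 0.6 2.3
   vertex 4.7 2.5 3.1
  endloop
 endfacet
 facet normal 0.027 0.985 -0.169
  outer loop
   vertex 3.6 4.0 4.3
   vertex 4.3 3.5 1.5
   vertex 0.1 4.2 4.9
  endloop
 endfacet
 facet normal 0.843 0.525 0.117
  outer loop
   vertex 3.6 4.0 4.3
   vertex 4.7 2.5 3.1
   vertex 4.3 3.5 1.5
  endloop
 endfacet
 facet normal 0.334 -0.846 -0.416
  outer loop
   vertex 4.6 1.0 2.0
   vertex 2.7 0.2 2.1
   vertex 4.0 1.6 0.3
  endloop
 endfacet
 facet normal 0.348 -0.870 -0.348
  outer loop
   vertex 4.6 1.0 2.0
   vertex 3.9 0.6 2.3
   vertex 2.7 0.2 2.1
  endloop
 endfacet
 facet normal 0.568 -0.511 0.645
  outer loop
   vertex 4.6 1.0 2.0
   vertex 4.7 2.5 3.1
   vertex 3.9 0.6 2.3
  endloop
 endfacet
 facet normal 0.978 0.078 -0.196
  outer loop
   vertex 4.6 1.0 2.0
   vertex 4.3 3.5 1.5
   vertex 4.7 2.5 3.1
  endloop
 endfacet
 facet normal 0.947 0.050 -0.317
  outer loop
   vertex 4.6 1.0 2.0
   vertex 4.0 1.6 0.3
   vertex 4.3 3.5 1.5
  endloop
 endfacet
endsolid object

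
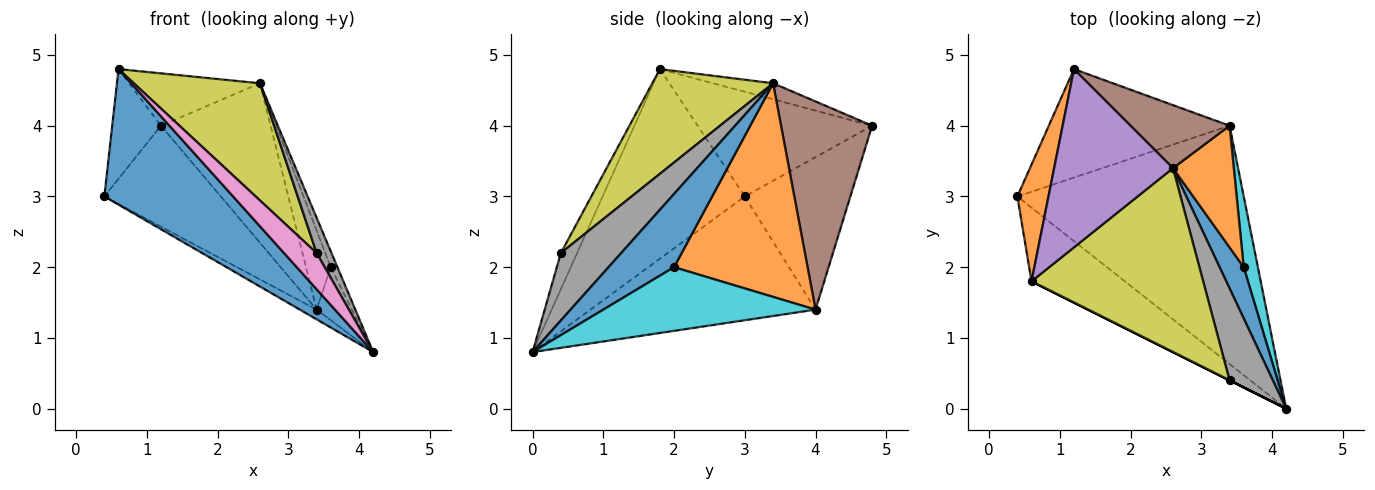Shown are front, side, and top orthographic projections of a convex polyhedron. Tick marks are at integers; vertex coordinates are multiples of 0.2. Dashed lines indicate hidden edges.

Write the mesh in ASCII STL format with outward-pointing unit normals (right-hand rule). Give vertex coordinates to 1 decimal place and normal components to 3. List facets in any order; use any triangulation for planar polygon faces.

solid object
 facet normal -0.696 -0.630 -0.343
  outer loop
   vertex 0.6 1.8 4.8
   vertex 0.4 3.0 3.0
   vertex 4.2 0.0 0.8
  endloop
 endfacet
 facet normal -0.926 0.259 0.275
  outer loop
   vertex 0.6 1.8 4.8
   vertex 1.2 4.8 4.0
   vertex 0.4 3.0 3.0
  endloop
 endfacet
 facet normal -0.480 0.036 -0.877
  outer loop
   vertex 3.4 4.0 1.4
   vertex 4.2 0.0 0.8
   vertex 0.4 3.0 3.0
  endloop
 endfacet
 facet normal -0.525 0.580 -0.623
  outer loop
   vertex 3.4 4.0 1.4
   vertex 0.4 3.0 3.0
   vertex 1.2 4.8 4.0
  endloop
 endfacet
 facet normal -0.128 0.279 0.952
  outer loop
   vertex 2.6 3.4 4.6
   vertex 1.2 4.8 4.0
   vertex 0.6 1.8 4.8
  endloop
 endfacet
 facet normal 0.611 0.736 0.291
  outer loop
   vertex 2.6 3.4 4.6
   vertex 3.4 4.0 1.4
   vertex 1.2 4.8 4.0
  endloop
 endfacet
 facet normal -0.447 -0.894 0.000
  outer loop
   vertex 3.4 0.4 2.2
   vertex 0.6 1.8 4.8
   vertex 4.2 0.0 0.8
  endloop
 endfacet
 facet normal 0.824 -0.203 0.529
  outer loop
   vertex 3.4 0.4 2.2
   vertex 4.2 0.0 0.8
   vertex 2.6 3.4 4.6
  endloop
 endfacet
 facet normal 0.457 -0.478 0.750
  outer loop
   vertex 3.4 0.4 2.2
   vertex 2.6 3.4 4.6
   vertex 0.6 1.8 4.8
  endloop
 endfacet
 facet normal 0.964 0.161 0.214
  outer loop
   vertex 3.6 2.0 2.0
   vertex 4.2 0.0 0.8
   vertex 3.4 4.0 1.4
  endloop
 endfacet
 facet normal 0.945 0.097 0.312
  outer loop
   vertex 3.6 2.0 2.0
   vertex 2.6 3.4 4.6
   vertex 4.2 0.0 0.8
  endloop
 endfacet
 facet normal 0.947 0.176 0.270
  outer loop
   vertex 3.6 2.0 2.0
   vertex 3.4 4.0 1.4
   vertex 2.6 3.4 4.6
  endloop
 endfacet
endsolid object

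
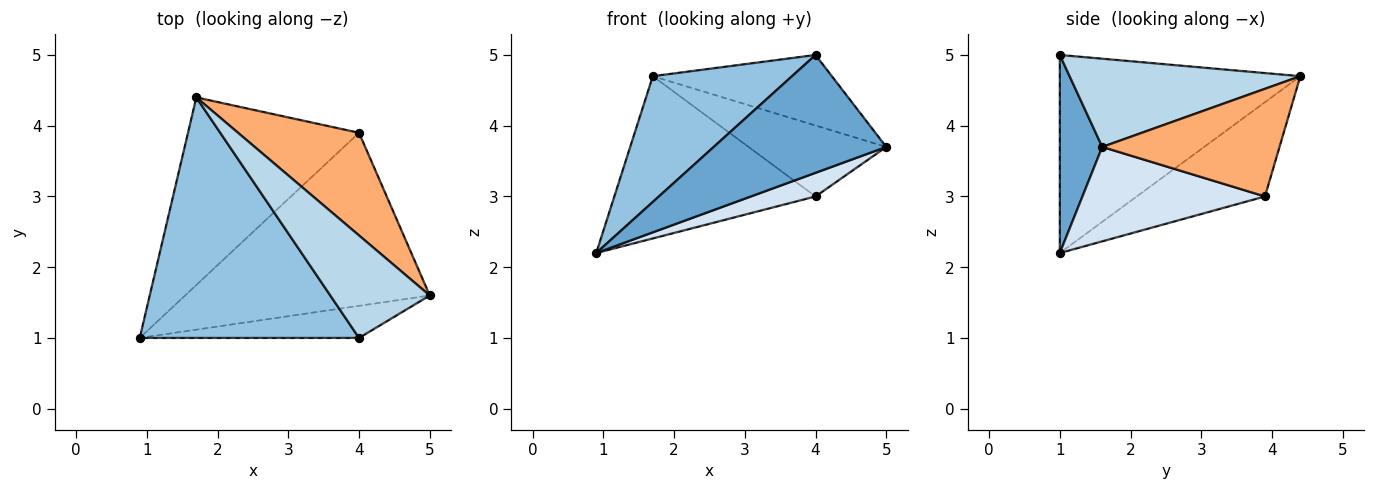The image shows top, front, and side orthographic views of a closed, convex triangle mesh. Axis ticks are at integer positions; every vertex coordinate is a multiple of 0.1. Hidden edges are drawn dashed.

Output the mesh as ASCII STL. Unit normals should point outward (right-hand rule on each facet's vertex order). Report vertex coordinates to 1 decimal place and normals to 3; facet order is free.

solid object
 facet normal 0.231 -0.939 -0.256
  outer loop
   vertex 4.0 1.0 5.0
   vertex 0.9 1.0 2.2
   vertex 5.0 1.6 3.7
  endloop
 endfacet
 facet normal -0.625 -0.362 0.692
  outer loop
   vertex 4.0 1.0 5.0
   vertex 1.7 4.4 4.7
   vertex 0.9 1.0 2.2
  endloop
 endfacet
 facet normal 0.590 0.458 0.665
  outer loop
   vertex 4.0 1.0 5.0
   vertex 5.0 1.6 3.7
   vertex 1.7 4.4 4.7
  endloop
 endfacet
 facet normal 0.357 -0.126 -0.925
  outer loop
   vertex 4.0 3.9 3.0
   vertex 5.0 1.6 3.7
   vertex 0.9 1.0 2.2
  endloop
 endfacet
 facet normal -0.385 0.604 -0.698
  outer loop
   vertex 4.0 3.9 3.0
   vertex 0.9 1.0 2.2
   vertex 1.7 4.4 4.7
  endloop
 endfacet
 facet normal 0.590 0.459 0.664
  outer loop
   vertex 4.0 3.9 3.0
   vertex 1.7 4.4 4.7
   vertex 5.0 1.6 3.7
  endloop
 endfacet
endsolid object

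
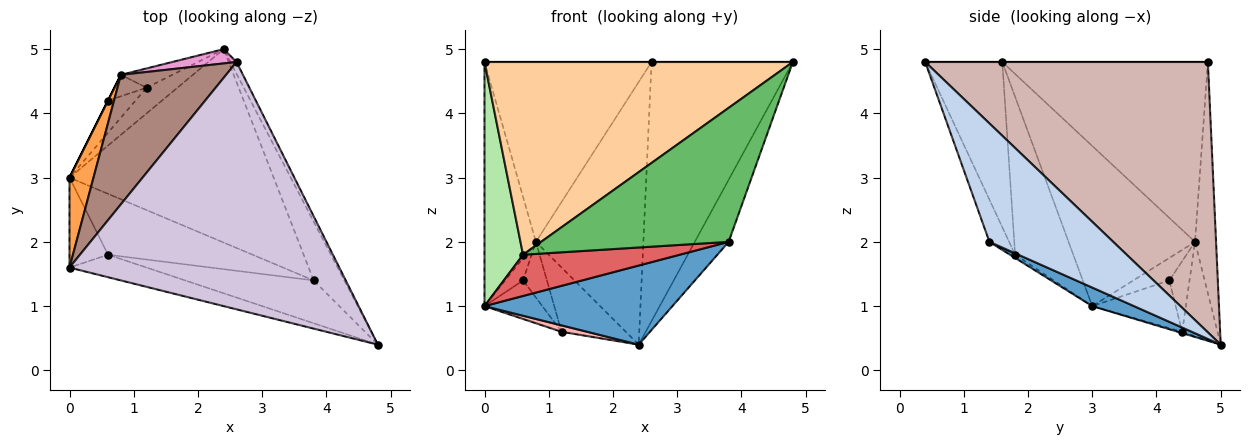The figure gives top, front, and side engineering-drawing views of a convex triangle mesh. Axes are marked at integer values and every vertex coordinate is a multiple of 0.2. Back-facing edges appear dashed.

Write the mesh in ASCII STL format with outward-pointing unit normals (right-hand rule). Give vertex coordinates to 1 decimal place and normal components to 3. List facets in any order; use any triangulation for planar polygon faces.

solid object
 facet normal 0.084 -0.377 -0.922
  outer loop
   vertex 3.8 1.4 2.0
   vertex 0.0 3.0 1.0
   vertex 2.4 5.0 0.4
  endloop
 endfacet
 facet normal 0.936 0.256 -0.243
  outer loop
   vertex 3.8 1.4 2.0
   vertex 2.4 5.0 0.4
   vertex 4.8 0.4 4.8
  endloop
 endfacet
 facet normal -0.918 0.373 0.137
  outer loop
   vertex 0.8 4.6 2.0
   vertex 0.0 3.0 1.0
   vertex 0.0 1.6 4.8
  endloop
 endfacet
 facet normal -0.241 -0.964 -0.112
  outer loop
   vertex 0.6 1.8 1.8
   vertex 4.8 0.4 4.8
   vertex 0.0 1.6 4.8
  endloop
 endfacet
 facet normal -0.100 -0.948 -0.303
  outer loop
   vertex 0.6 1.8 1.8
   vertex 3.8 1.4 2.0
   vertex 4.8 0.4 4.8
  endloop
 endfacet
 facet normal -0.817 -0.541 -0.199
  outer loop
   vertex 0.6 1.8 1.8
   vertex 0.0 1.6 4.8
   vertex 0.0 3.0 1.0
  endloop
 endfacet
 facet normal -0.018 -0.561 -0.828
  outer loop
   vertex 0.6 1.8 1.8
   vertex 0.0 3.0 1.0
   vertex 3.8 1.4 2.0
  endloop
 endfacet
 facet normal -0.040 -0.242 -0.969
  outer loop
   vertex 1.2 4.4 0.6
   vertex 2.4 5.0 0.4
   vertex 0.0 3.0 1.0
  endloop
 endfacet
 facet normal -0.466 0.847 -0.254
  outer loop
   vertex 1.2 4.4 0.6
   vertex 0.8 4.6 2.0
   vertex 2.4 5.0 0.4
  endloop
 endfacet
 facet normal 0.000 0.000 1.000
  outer loop
   vertex 2.6 4.8 4.8
   vertex 0.0 1.6 4.8
   vertex 4.8 0.4 4.8
  endloop
 endfacet
 facet normal -0.707 0.574 0.413
  outer loop
   vertex 2.6 4.8 4.8
   vertex 0.8 4.6 2.0
   vertex 0.0 1.6 4.8
  endloop
 endfacet
 facet normal 0.894 0.447 -0.020
  outer loop
   vertex 2.6 4.8 4.8
   vertex 4.8 0.4 4.8
   vertex 2.4 5.0 0.4
  endloop
 endfacet
 facet normal -0.192 0.980 0.053
  outer loop
   vertex 2.6 4.8 4.8
   vertex 2.4 5.0 0.4
   vertex 0.8 4.6 2.0
  endloop
 endfacet
 facet normal -0.894 0.447 0.000
  outer loop
   vertex 0.6 4.2 1.4
   vertex 0.0 3.0 1.0
   vertex 0.8 4.6 2.0
  endloop
 endfacet
 facet normal -0.743 0.514 -0.429
  outer loop
   vertex 0.6 4.2 1.4
   vertex 1.2 4.4 0.6
   vertex 0.0 3.0 1.0
  endloop
 endfacet
 facet normal -0.620 0.732 -0.282
  outer loop
   vertex 0.6 4.2 1.4
   vertex 0.8 4.6 2.0
   vertex 1.2 4.4 0.6
  endloop
 endfacet
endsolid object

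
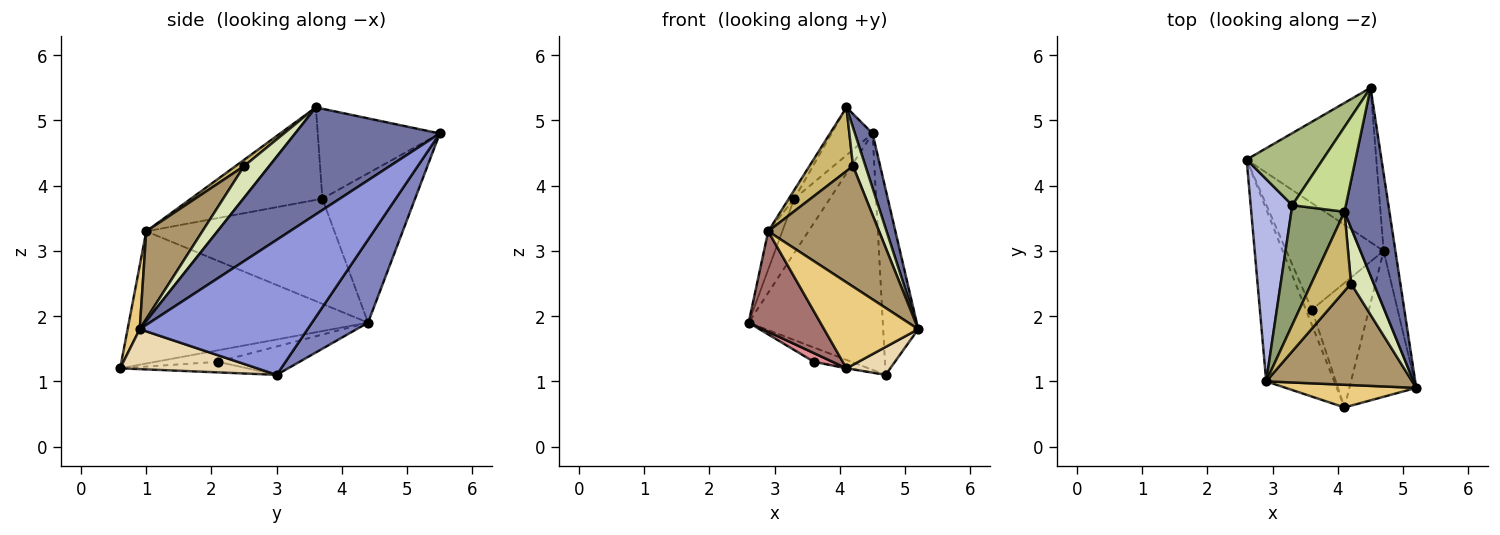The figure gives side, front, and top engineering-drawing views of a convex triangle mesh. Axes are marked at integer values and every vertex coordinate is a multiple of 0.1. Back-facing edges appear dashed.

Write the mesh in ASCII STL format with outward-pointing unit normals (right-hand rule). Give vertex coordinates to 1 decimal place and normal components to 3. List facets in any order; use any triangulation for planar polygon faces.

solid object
 facet normal 0.916 -0.112 0.385
  outer loop
   vertex 4.1 3.6 5.2
   vertex 5.2 0.9 1.8
   vertex 4.5 5.5 4.8
  endloop
 endfacet
 facet normal 0.330 0.790 -0.516
  outer loop
   vertex 4.7 3.0 1.1
   vertex 2.6 4.4 1.9
   vertex 4.5 5.5 4.8
  endloop
 endfacet
 facet normal 0.975 0.204 -0.085
  outer loop
   vertex 4.7 3.0 1.1
   vertex 4.5 5.5 4.8
   vertex 5.2 0.9 1.8
  endloop
 endfacet
 facet normal -0.928 0.069 0.367
  outer loop
   vertex 3.3 3.7 3.8
   vertex 2.6 4.4 1.9
   vertex 2.9 1.0 3.3
  endloop
 endfacet
 facet normal -0.867 0.036 0.498
  outer loop
   vertex 3.3 3.7 3.8
   vertex 2.9 1.0 3.3
   vertex 4.1 3.6 5.2
  endloop
 endfacet
 facet normal -0.843 0.323 0.430
  outer loop
   vertex 3.3 3.7 3.8
   vertex 4.5 5.5 4.8
   vertex 2.6 4.4 1.9
  endloop
 endfacet
 facet normal -0.826 0.277 0.492
  outer loop
   vertex 3.3 3.7 3.8
   vertex 4.1 3.6 5.2
   vertex 4.5 5.5 4.8
  endloop
 endfacet
 facet normal 0.754 -0.374 0.541
  outer loop
   vertex 4.2 2.5 4.3
   vertex 5.2 0.9 1.8
   vertex 4.1 3.6 5.2
  endloop
 endfacet
 facet normal 0.361 -0.713 0.601
  outer loop
   vertex 4.2 2.5 4.3
   vertex 2.9 1.0 3.3
   vertex 5.2 0.9 1.8
  endloop
 endfacet
 facet normal 0.122 -0.622 0.774
  outer loop
   vertex 4.2 2.5 4.3
   vertex 4.1 3.6 5.2
   vertex 2.9 1.0 3.3
  endloop
 endfacet
 facet normal 0.123 -0.959 0.253
  outer loop
   vertex 4.1 0.6 1.2
   vertex 5.2 0.9 1.8
   vertex 2.9 1.0 3.3
  endloop
 endfacet
 facet normal 0.506 -0.162 -0.847
  outer loop
   vertex 4.1 0.6 1.2
   vertex 4.7 3.0 1.1
   vertex 5.2 0.9 1.8
  endloop
 endfacet
 facet normal -0.859 -0.258 -0.442
  outer loop
   vertex 4.1 0.6 1.2
   vertex 2.9 1.0 3.3
   vertex 2.6 4.4 1.9
  endloop
 endfacet
 facet normal -0.278 0.128 -0.952
  outer loop
   vertex 3.6 2.1 1.3
   vertex 2.6 4.4 1.9
   vertex 4.7 3.0 1.1
  endloop
 endfacet
 facet normal -0.857 -0.256 -0.448
  outer loop
   vertex 3.6 2.1 1.3
   vertex 4.1 0.6 1.2
   vertex 2.6 4.4 1.9
  endloop
 endfacet
 facet normal -0.183 0.005 -0.983
  outer loop
   vertex 3.6 2.1 1.3
   vertex 4.7 3.0 1.1
   vertex 4.1 0.6 1.2
  endloop
 endfacet
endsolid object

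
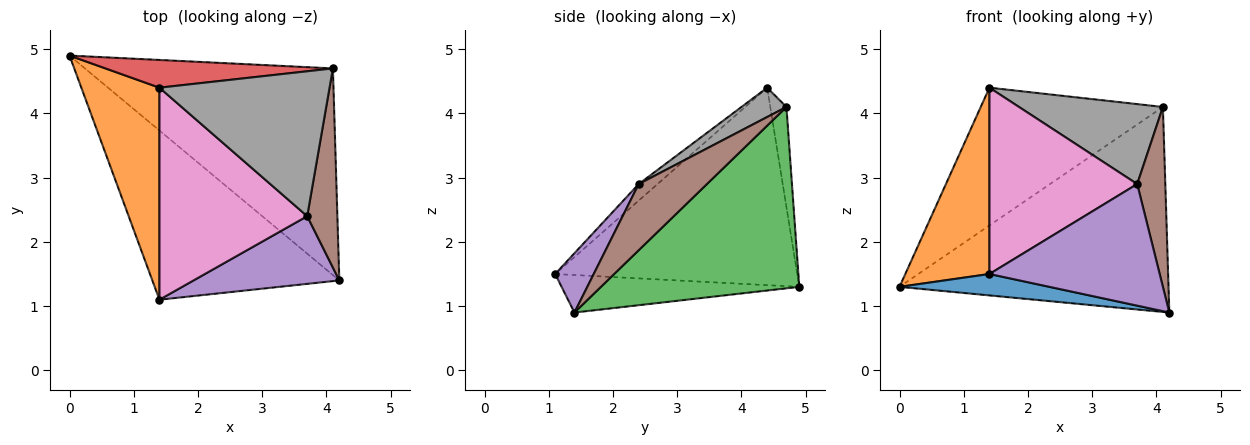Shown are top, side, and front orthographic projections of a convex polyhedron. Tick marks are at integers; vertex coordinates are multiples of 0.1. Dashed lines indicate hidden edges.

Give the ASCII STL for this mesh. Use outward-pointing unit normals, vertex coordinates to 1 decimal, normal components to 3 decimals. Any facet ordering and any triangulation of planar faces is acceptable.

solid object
 facet normal -0.195 -0.123 -0.973
  outer loop
   vertex 1.4 1.1 1.5
   vertex 0.0 4.9 1.3
   vertex 4.2 1.4 0.9
  endloop
 endfacet
 facet normal -0.885 -0.308 0.350
  outer loop
   vertex 1.4 4.4 4.4
   vertex 0.0 4.9 1.3
   vertex 1.4 1.1 1.5
  endloop
 endfacet
 facet normal 0.461 0.625 -0.630
  outer loop
   vertex 4.1 4.7 4.1
   vertex 4.2 1.4 0.9
   vertex 0.0 4.9 1.3
  endloop
 endfacet
 facet normal -0.087 0.977 0.197
  outer loop
   vertex 4.1 4.7 4.1
   vertex 0.0 4.9 1.3
   vertex 1.4 4.4 4.4
  endloop
 endfacet
 facet normal 0.194 -0.857 0.477
  outer loop
   vertex 3.7 2.4 2.9
   vertex 1.4 1.1 1.5
   vertex 4.2 1.4 0.9
  endloop
 endfacet
 facet normal 0.852 -0.351 0.388
  outer loop
   vertex 3.7 2.4 2.9
   vertex 4.2 1.4 0.9
   vertex 4.1 4.7 4.1
  endloop
 endfacet
 facet normal -0.084 -0.658 0.749
  outer loop
   vertex 3.7 2.4 2.9
   vertex 1.4 4.4 4.4
   vertex 1.4 1.1 1.5
  endloop
 endfacet
 facet normal 0.149 -0.478 0.866
  outer loop
   vertex 3.7 2.4 2.9
   vertex 4.1 4.7 4.1
   vertex 1.4 4.4 4.4
  endloop
 endfacet
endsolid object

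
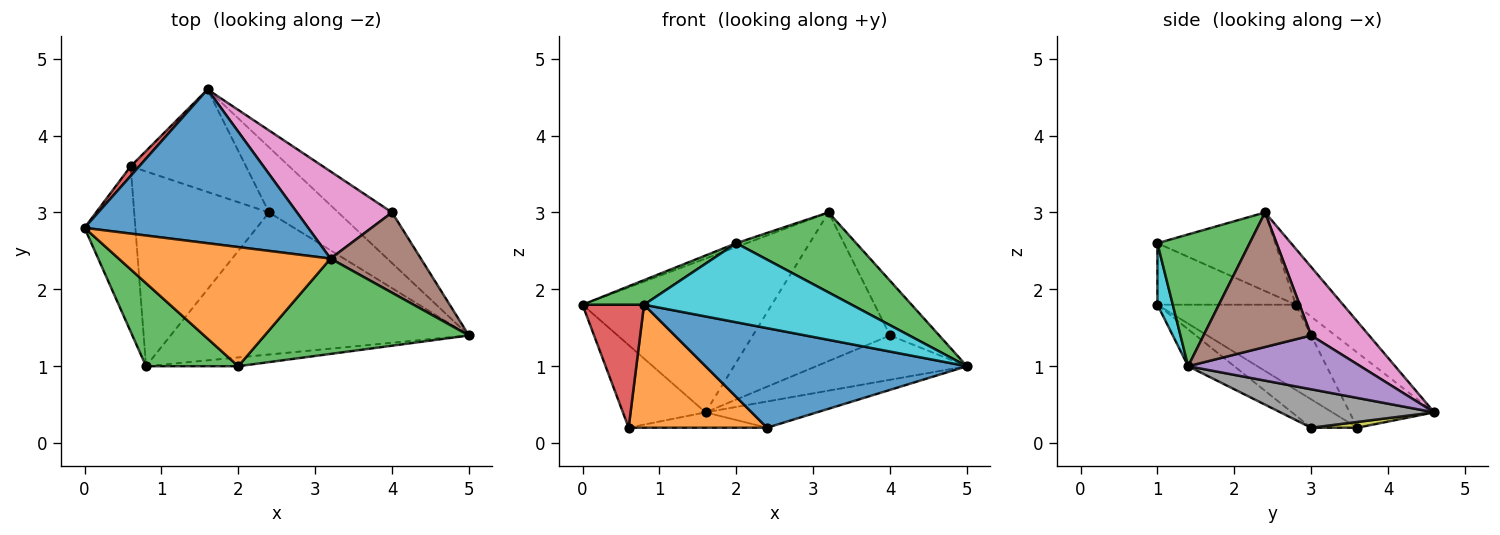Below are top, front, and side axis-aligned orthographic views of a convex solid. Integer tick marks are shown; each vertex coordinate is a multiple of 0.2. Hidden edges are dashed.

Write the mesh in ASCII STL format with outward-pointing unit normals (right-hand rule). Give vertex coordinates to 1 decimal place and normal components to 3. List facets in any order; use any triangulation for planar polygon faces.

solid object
 facet normal -0.174 0.696 0.696
  outer loop
   vertex 3.2 2.4 3.0
   vertex 1.6 4.6 0.4
   vertex 0.0 2.8 1.8
  endloop
 endfacet
 facet normal -0.348 0.030 0.937
  outer loop
   vertex 2.0 1.0 2.6
   vertex 3.2 2.4 3.0
   vertex 0.0 2.8 1.8
  endloop
 endfacet
 facet normal 0.443 -0.576 0.687
  outer loop
   vertex 2.0 1.0 2.6
   vertex 5.0 1.4 1.0
   vertex 3.2 2.4 3.0
  endloop
 endfacet
 facet normal -0.713 0.697 0.081
  outer loop
   vertex 0.6 3.6 0.2
   vertex 0.0 2.8 1.8
   vertex 1.6 4.6 0.4
  endloop
 endfacet
 facet normal 0.601 0.526 -0.601
  outer loop
   vertex 4.0 3.0 1.4
   vertex 5.0 1.4 1.0
   vertex 1.6 4.6 0.4
  endloop
 endfacet
 facet normal 0.776 0.355 0.521
  outer loop
   vertex 4.0 3.0 1.4
   vertex 3.2 2.4 3.0
   vertex 5.0 1.4 1.0
  endloop
 endfacet
 facet normal 0.342 0.811 0.475
  outer loop
   vertex 4.0 3.0 1.4
   vertex 1.6 4.6 0.4
   vertex 3.2 2.4 3.0
  endloop
 endfacet
 facet normal 0.458 0.332 -0.825
  outer loop
   vertex 2.4 3.0 0.2
   vertex 1.6 4.6 0.4
   vertex 5.0 1.4 1.0
  endloop
 endfacet
 facet normal 0.049 0.148 -0.988
  outer loop
   vertex 2.4 3.0 0.2
   vertex 0.6 3.6 0.2
   vertex 1.6 4.6 0.4
  endloop
 endfacet
 facet normal 0.073 -0.991 -0.110
  outer loop
   vertex 0.8 1.0 1.8
   vertex 5.0 1.4 1.0
   vertex 2.0 1.0 2.6
  endloop
 endfacet
 facet normal -0.101 -0.571 -0.815
  outer loop
   vertex 0.8 1.0 1.8
   vertex 2.4 3.0 0.2
   vertex 5.0 1.4 1.0
  endloop
 endfacet
 facet normal -0.175 -0.526 -0.832
  outer loop
   vertex 0.8 1.0 1.8
   vertex 0.6 3.6 0.2
   vertex 2.4 3.0 0.2
  endloop
 endfacet
 facet normal -0.539 -0.239 0.808
  outer loop
   vertex 0.8 1.0 1.8
   vertex 2.0 1.0 2.6
   vertex 0.0 2.8 1.8
  endloop
 endfacet
 facet normal -0.802 -0.357 -0.479
  outer loop
   vertex 0.8 1.0 1.8
   vertex 0.0 2.8 1.8
   vertex 0.6 3.6 0.2
  endloop
 endfacet
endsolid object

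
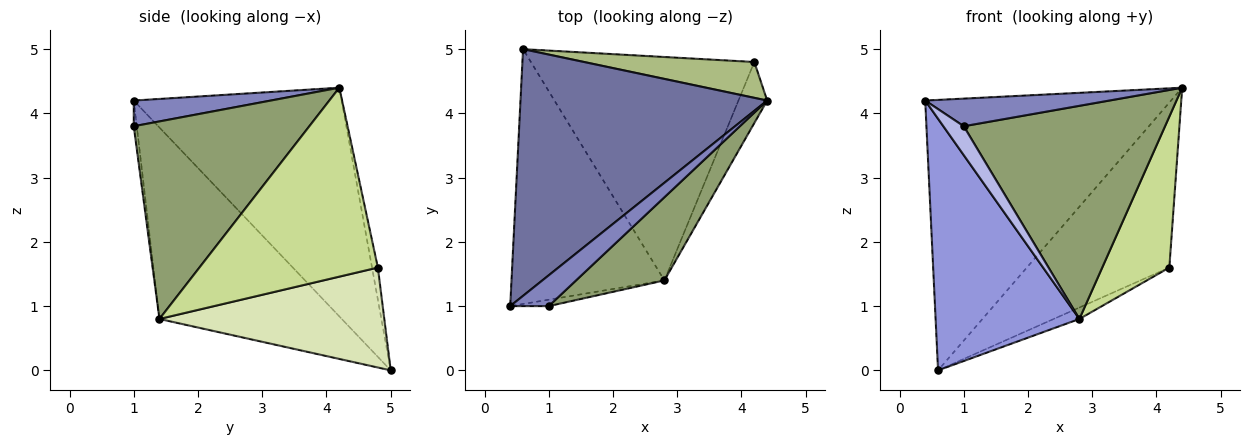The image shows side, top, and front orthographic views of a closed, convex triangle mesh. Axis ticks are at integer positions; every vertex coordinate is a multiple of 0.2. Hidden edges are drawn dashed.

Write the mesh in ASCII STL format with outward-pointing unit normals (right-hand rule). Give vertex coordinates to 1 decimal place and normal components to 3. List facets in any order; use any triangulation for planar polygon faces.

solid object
 facet normal -0.530 0.627 0.572
  outer loop
   vertex 0.6 5.0 0.0
   vertex 0.4 1.0 4.2
   vertex 4.4 4.2 4.4
  endloop
 endfacet
 facet normal 0.445 -0.598 0.667
  outer loop
   vertex 1.0 1.0 3.8
   vertex 4.4 4.2 4.4
   vertex 0.4 1.0 4.2
  endloop
 endfacet
 facet normal -0.665 -0.525 -0.531
  outer loop
   vertex 2.8 1.4 0.8
   vertex 0.4 1.0 4.2
   vertex 0.6 5.0 0.0
  endloop
 endfacet
 facet normal -0.143 -0.966 -0.215
  outer loop
   vertex 2.8 1.4 0.8
   vertex 1.0 1.0 3.8
   vertex 0.4 1.0 4.2
  endloop
 endfacet
 facet normal 0.631 -0.723 0.282
  outer loop
   vertex 2.8 1.4 0.8
   vertex 4.4 4.2 4.4
   vertex 1.0 1.0 3.8
  endloop
 endfacet
 facet normal -0.040 0.976 0.212
  outer loop
   vertex 4.2 4.8 1.6
   vertex 0.6 5.0 0.0
   vertex 4.4 4.2 4.4
  endloop
 endfacet
 facet normal 0.927 -0.348 -0.141
  outer loop
   vertex 4.2 4.8 1.6
   vertex 4.4 4.2 4.4
   vertex 2.8 1.4 0.8
  endloop
 endfacet
 facet normal 0.408 0.047 -0.912
  outer loop
   vertex 4.2 4.8 1.6
   vertex 2.8 1.4 0.8
   vertex 0.6 5.0 0.0
  endloop
 endfacet
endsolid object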